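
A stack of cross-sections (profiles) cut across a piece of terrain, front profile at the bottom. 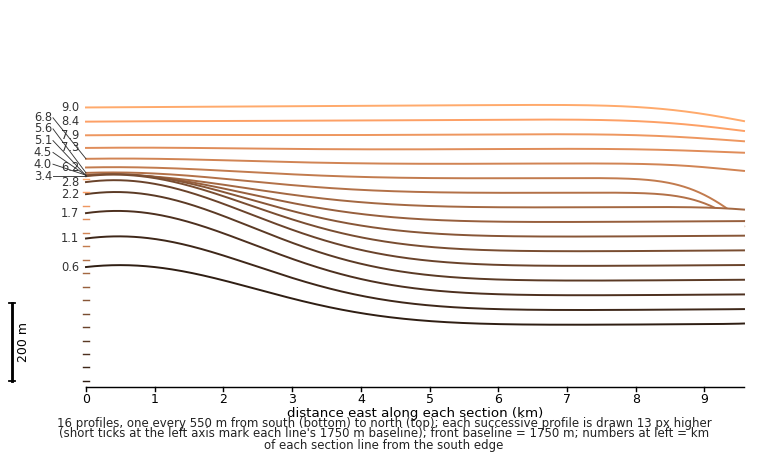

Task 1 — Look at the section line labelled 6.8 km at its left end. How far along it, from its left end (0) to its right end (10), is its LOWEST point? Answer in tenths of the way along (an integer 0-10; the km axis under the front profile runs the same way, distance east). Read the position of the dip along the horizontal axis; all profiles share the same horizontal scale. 10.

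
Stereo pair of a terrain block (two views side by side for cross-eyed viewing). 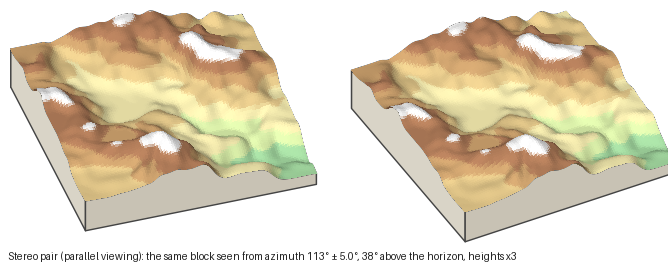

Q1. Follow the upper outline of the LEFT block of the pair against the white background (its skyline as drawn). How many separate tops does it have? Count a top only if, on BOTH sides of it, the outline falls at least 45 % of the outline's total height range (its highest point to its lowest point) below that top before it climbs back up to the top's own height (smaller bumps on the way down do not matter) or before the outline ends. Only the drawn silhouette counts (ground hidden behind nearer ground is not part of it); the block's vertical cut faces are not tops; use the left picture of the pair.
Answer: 0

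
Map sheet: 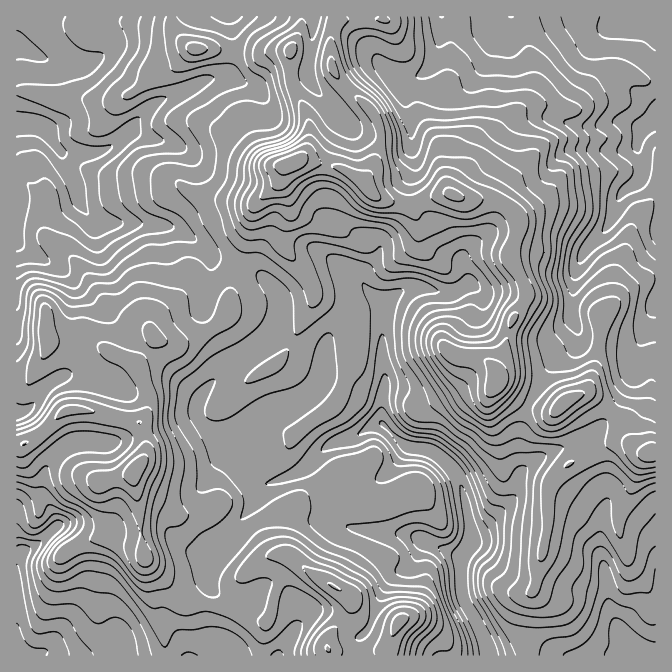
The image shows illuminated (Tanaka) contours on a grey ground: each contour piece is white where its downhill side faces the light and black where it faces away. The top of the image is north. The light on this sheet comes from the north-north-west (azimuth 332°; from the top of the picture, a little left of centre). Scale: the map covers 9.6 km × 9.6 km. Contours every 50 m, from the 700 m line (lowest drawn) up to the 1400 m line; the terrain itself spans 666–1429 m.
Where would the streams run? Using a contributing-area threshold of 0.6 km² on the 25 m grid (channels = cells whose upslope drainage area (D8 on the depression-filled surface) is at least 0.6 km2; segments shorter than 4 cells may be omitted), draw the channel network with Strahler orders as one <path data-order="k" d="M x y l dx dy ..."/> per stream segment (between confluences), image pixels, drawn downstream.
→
<path data-order="1" d="M614 654l3 0 7-6 10 0"/><path data-order="2" d="M634 648l6 0 5 4 4 0 6 3"/><path data-order="1" d="M55 637l-5 7 0 1-8 9-4 0-1 1-20 0 0-1"/><path data-order="1" d="M117 630l0 25"/><path data-order="1" d="M295 627l-3 8-12 13-2 4 0 3-1 0"/><path data-order="1" d="M384 592l6-8 0-2 12-12 3 0 12-12 8-16"/><path data-order="1" d="M215 590l-6-6 0-19 1-3 5-5 0-2 5-5 0-2"/><path data-order="4" d="M462 575l0 22 5 10 3 3 2 5 3 3 7 14 0 3 3 5 2 8 1 2 0 5"/><path data-order="1" d="M655 558l0 97"/><path data-order="1" d="M215 554l5-6"/><path data-order="4" d="M470 550l0 2-3 3-3 7 0 5-2 1 0 7"/><path data-order="2" d="M220 548l2-1 0-3 2-4 8-8 0-2 7-6 0-2 13-15 3-7 2-8 5-7"/><path data-order="2" d="M425 542l3 2 4 0 15 8 3 0 2 2 6 0 0 11 2 2 0 7 2 1"/><path data-order="2" d="M55 528l-3 4-2 0-15 15-3 1-4 0-3 4-1 0-6 5 0 3-1 2 0 92"/><path data-order="1" d="M342 524l10 4 8 0 2 2 12 0 1 2 27 0 2 2 6 0 15 8"/><path data-order="1" d="M605 505l-1 9-2 1 0 47 2 2 0 4 1 2 0 7 2 1 0 22 2 2 0 6 8 16 0 3 2 3 15 17 0 1"/><path data-order="3" d="M262 485l3-2 5 0 7-3 3 0 5-3 3 0 14-7 23-23 10-5 15-4 10-5 4-3 1 0 7-5 10 0 3 2"/><path data-order="2" d="M235 458l4 4 3 8 13 13 3 2 4 0"/><path data-order="1" d="M230 453l5 5"/><path data-order="1" d="M405 453l3-5 4 0"/><path data-order="4" d="M412 448l12 0 1 2 3 0 7 3 3 4 2 0 10 10 7 8 3 7 2 8 2 2 0 5 1 1 0 7 2 2 0 7 1 1 0 7 2 2 0 26"/><path data-order="1" d="M572 443l-10 5-3 0-5 4-4 0-6 5-5 1-5 5-2 0-12 12 0 3-2 2 0 7-1 1 0 4-2 3-35 35-6 0-2 2 0 16"/><path data-order="1" d="M95 442l-18 0-2 1-3 0-7 4-3 3-2 0-12 12-1 3 0 3-2 2 0 5-1 2 0 21 6 9 5 10 0 11"/><path data-order="4" d="M385 427l19 18 3 2 3 0 2 1"/><path data-order="1" d="M92 377l-7 0-1-2-19 0-1 2-4 0-3 3-5 2-10 10-4 3-3 7-8 8-3 2-7 0 0 1"/><path data-order="1" d="M325 358l0 15-1 2 0 3-4 7-13 13-3 2-4 0 0 2-12 0-1 1-3 0-4 4-2-2-4 0-2 2-4 0-3 1-16 17-4 8-8 10-2 4 0 10"/><path data-order="1" d="M635 355l0-3 2-4 5-6 5-10 2-12 3-7 3-3 0-12"/><path data-order="1" d="M579 335l0-3-7-14 0-28 2-2 0-11 5-10 0-4 5-10 3-3 0-2 20-20 0-1 3-4 2-3 0-3 3-5 0-5 2-2 0-3 5-7 0-2 5-5 7-3 8-8 0-17-3-7 0-11"/><path data-order="3" d="M384 308l0 32-2 2 0 20 2 1 0 14 1 1 0 9-1 1 0 9-2 1 0 25 3 4"/><path data-order="1" d="M480 293l-8-8-5 0"/><path data-order="2" d="M467 285l-7 5-3 2-3 0-2 1-10 0-2-1-3 0-2-2-5 0-2-2-21 0-7 4-3 3-2 0-10 10-1 3"/><path data-order="2" d="M362 282l3 3 0 2 19 18 0 3"/><path data-order="1" d="M267 280l11 12 2 3 0 3 2 2 0 18-2 2 0 3-3 7-17 17-2 0-9 8-2 0-5 5-7 3-3 4-2 0-6 6-2 0-20 20-2 5-1 0 0 5-2 2 0 13 38 39"/><path data-order="1" d="M70 278l-12-11-30-15-11-12"/><path data-order="1" d="M209 278l0-6 1-2 0-15-16-17-10-5-4-3-8-2-2-1-6 0-2-2-44 0-1-2-19 0-6-5"/><path data-order="1" d="M338 265l7 5 5 2 4 3 1 0 7 7"/><path data-order="1" d="M464 258l0 10 3 7 0 10"/><path data-order="1" d="M17 245l0-5"/><path data-order="1" d="M380 245l0 5-2 3-16 17 0 12"/><path data-order="2" d="M17 240l0-40"/><path data-order="1" d="M98 227l-6-7 0-2"/><path data-order="2" d="M92 218l-8-8 0-2-4-3-5-22-5-6-5-10 0-4-1-1 0-5-6-7 0-2"/><path data-order="1" d="M187 150l-10-5-8-2-2-1-5 0-2-2-6 0-2-2-8-1-6-4-10 0-3 2"/><path data-order="1" d="M627 150l3 0 4-2 5-6"/><path data-order="3" d="M58 148l-4-5-6-11-4-5-4-2-5 0-1-2-17 0"/><path data-order="1" d="M412 142l0-17-2-2 0-8-2-2 0-5-1-1-2-9-1-1 0-15 1-2"/><path data-order="2" d="M639 142l0-5 1-2 0-3 4-4 0-1"/><path data-order="2" d="M125 135l-8 8-17 9-10 0-2 1-24 0-6-5"/><path data-order="2" d="M644 127l3-2 5-5 2 0 1-3"/><path data-order="1" d="M530 118l27 0 2 2 3 0 7 3 6 0 2 2 27 0 1-2 27 0 7 4 5 0"/><path data-order="1" d="M334 110l-20-22-6-10 0-18 2-2 0-11 2-2 0-13 2-2 0-13"/><path data-order="1" d="M262 95l-10-10-8-2-10-5-25 0-34 17-3 0-5 3-3 0-7 5-2 0-5 5-1 0-15 15-2 5-7 7"/><path data-order="1" d="M398 80l7 0"/><path data-order="2" d="M405 80l15-5 14-13 1-4 0-3 2-2 0-5 1-1 0-9 2-1 0-20 2 0"/><path data-order="1" d="M485 67l3-5 0-39 2-1 0-5 2 0"/><path data-order="1" d="M102 57l-14 6-31 0-2-1-8-2-22-12-8-1"/><path data-order="1" d="M609 25l1 0 9-8 3 0"/><path data-order="1" d="M617 23l5-6"/>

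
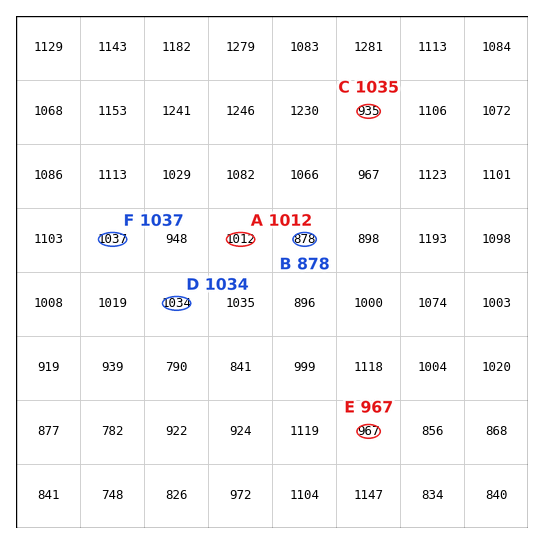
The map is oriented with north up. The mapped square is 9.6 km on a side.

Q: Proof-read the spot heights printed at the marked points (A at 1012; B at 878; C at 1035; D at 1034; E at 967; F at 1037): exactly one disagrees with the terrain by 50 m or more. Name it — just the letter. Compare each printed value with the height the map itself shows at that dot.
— C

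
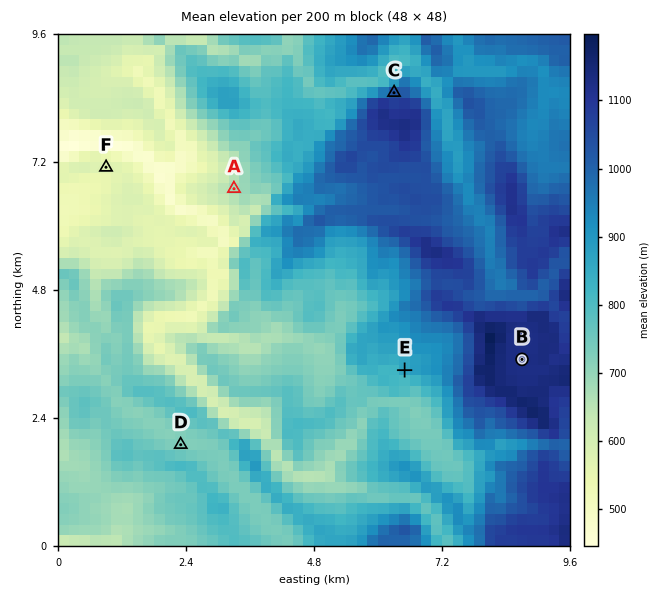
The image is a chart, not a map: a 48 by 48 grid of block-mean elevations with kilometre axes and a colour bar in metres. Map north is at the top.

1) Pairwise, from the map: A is below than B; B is above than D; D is below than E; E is below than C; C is above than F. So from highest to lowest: B C E D A F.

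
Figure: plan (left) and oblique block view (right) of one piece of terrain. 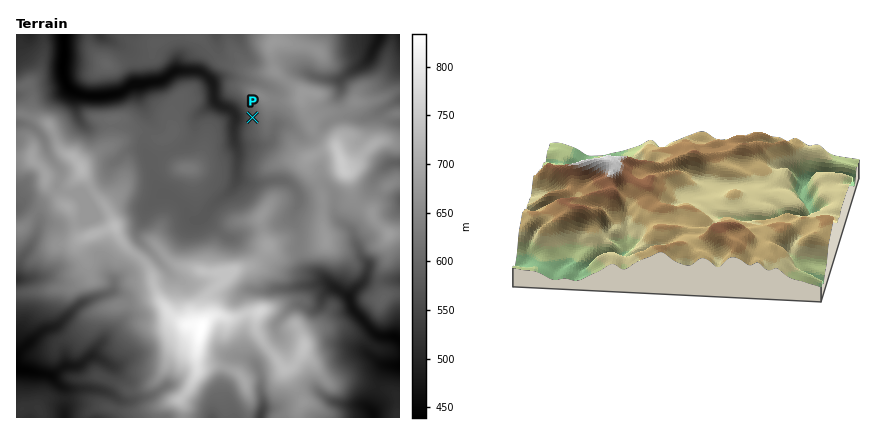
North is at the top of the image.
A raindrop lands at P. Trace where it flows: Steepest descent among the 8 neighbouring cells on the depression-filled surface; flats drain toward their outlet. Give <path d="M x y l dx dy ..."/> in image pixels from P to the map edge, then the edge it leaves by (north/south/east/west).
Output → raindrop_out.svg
<path d="M252 118l-16 0-2-4-4-4-12-6-4-4 0-16-8-10-8-4-22 0-14 10-16 2-2 2-8 0-2 2-6 0-4 4-4 2-12 4-16 0-2 0-12-2-6-4-4-4-4-10 0-40 0-2"/>
exit: north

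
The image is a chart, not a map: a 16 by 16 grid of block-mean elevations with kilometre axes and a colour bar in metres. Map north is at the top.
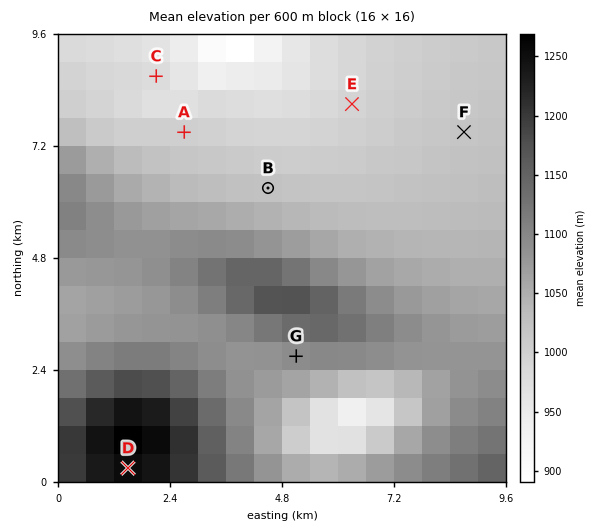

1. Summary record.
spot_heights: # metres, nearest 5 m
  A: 1000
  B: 1020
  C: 980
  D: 1255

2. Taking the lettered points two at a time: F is below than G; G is above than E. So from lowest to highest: E F G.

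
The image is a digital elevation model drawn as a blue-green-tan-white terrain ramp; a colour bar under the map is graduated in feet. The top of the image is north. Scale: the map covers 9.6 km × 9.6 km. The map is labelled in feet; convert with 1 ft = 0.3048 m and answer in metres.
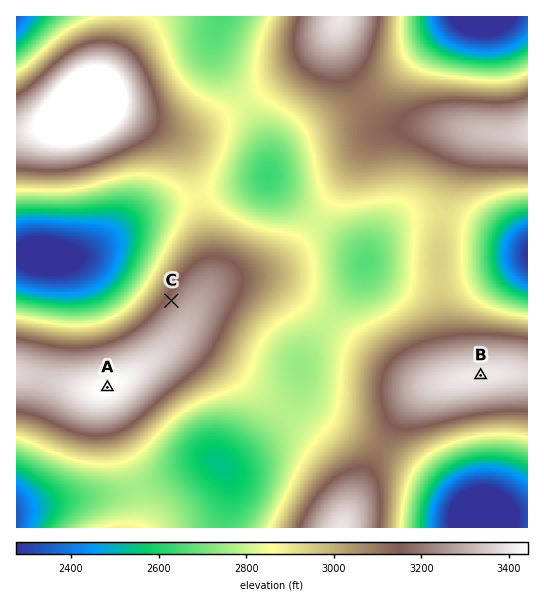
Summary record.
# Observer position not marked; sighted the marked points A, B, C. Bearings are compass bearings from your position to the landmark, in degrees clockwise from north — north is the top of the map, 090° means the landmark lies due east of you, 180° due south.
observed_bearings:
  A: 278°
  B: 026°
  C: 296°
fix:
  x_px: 451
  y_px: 436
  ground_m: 899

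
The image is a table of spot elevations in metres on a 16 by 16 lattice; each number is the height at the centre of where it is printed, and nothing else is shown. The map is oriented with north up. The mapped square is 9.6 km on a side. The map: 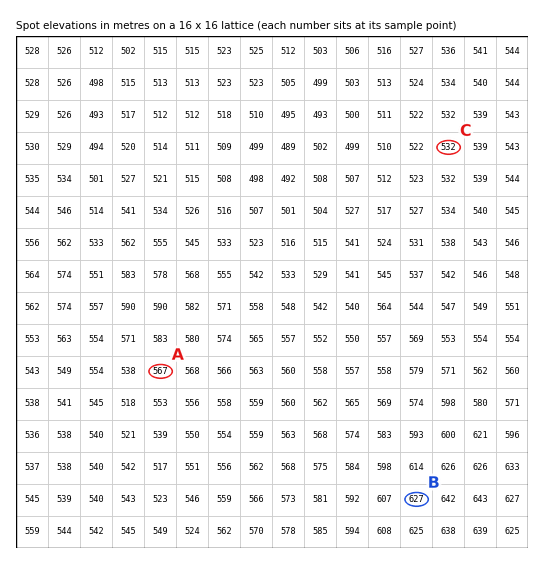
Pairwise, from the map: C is lower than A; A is lower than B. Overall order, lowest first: C A B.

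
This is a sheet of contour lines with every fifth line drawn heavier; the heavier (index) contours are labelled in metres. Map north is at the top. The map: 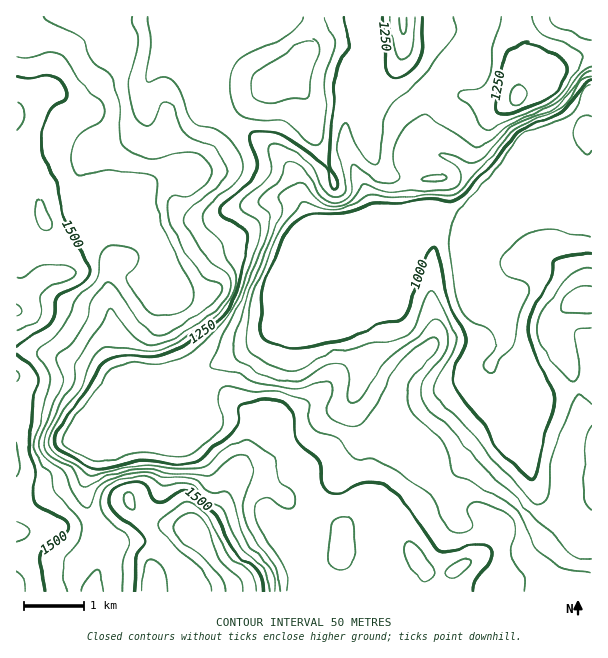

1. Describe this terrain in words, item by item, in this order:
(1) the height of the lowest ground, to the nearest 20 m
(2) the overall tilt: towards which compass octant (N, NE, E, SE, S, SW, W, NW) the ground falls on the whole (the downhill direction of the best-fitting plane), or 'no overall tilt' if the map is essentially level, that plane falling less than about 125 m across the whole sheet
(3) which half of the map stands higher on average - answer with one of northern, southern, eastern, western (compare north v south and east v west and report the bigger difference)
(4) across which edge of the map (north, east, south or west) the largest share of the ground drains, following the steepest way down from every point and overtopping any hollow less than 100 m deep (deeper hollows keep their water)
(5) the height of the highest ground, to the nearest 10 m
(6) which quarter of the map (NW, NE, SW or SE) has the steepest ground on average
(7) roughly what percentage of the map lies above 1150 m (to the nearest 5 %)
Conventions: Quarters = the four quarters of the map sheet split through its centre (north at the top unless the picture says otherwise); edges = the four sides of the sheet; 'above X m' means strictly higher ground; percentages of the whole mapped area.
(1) The lowest point is down at roughly 900 m.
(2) On the whole the ground falls towards the east.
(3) The western half stands higher on average than the eastern half.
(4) Most of the ground drains across the eastern edge.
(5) The highest point reaches roughly 1650 m.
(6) The steepest ground, on average, is in the south-west quarter.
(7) About 70 % of the map lies above 1150 m.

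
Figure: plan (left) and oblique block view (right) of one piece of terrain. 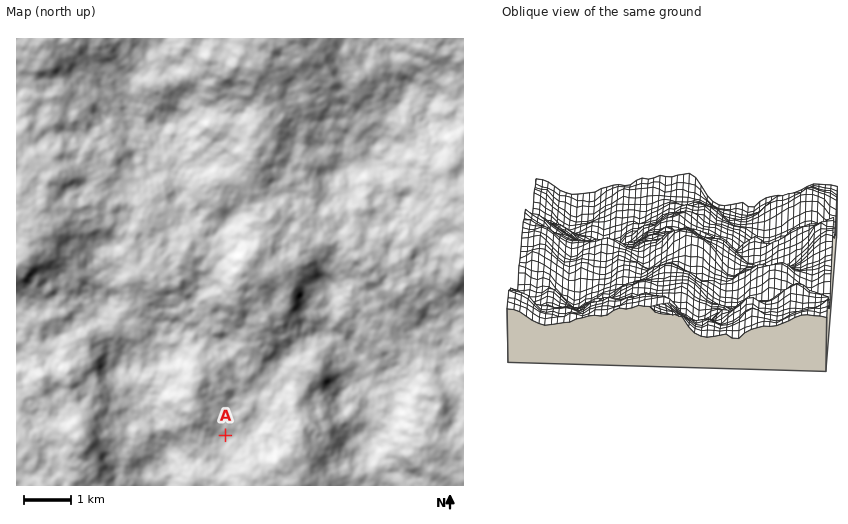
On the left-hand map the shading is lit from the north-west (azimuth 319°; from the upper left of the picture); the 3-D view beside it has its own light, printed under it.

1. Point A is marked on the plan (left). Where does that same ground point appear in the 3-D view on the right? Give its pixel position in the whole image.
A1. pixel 797 269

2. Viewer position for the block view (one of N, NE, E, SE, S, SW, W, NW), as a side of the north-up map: W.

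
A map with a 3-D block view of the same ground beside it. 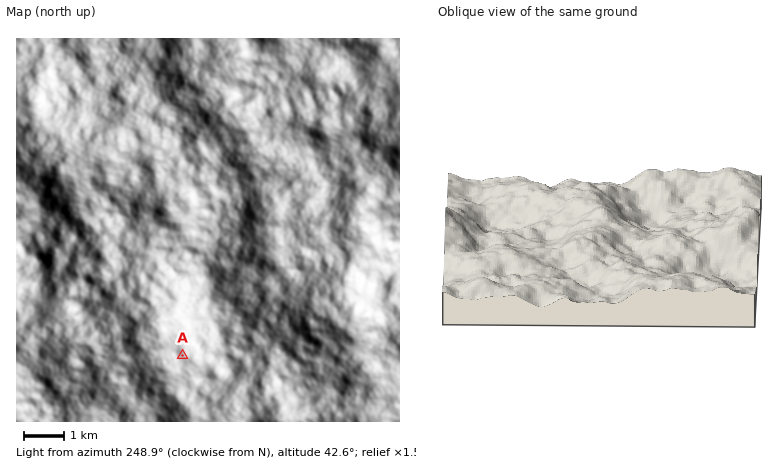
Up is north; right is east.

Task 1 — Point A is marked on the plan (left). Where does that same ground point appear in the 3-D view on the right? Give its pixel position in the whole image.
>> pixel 625 207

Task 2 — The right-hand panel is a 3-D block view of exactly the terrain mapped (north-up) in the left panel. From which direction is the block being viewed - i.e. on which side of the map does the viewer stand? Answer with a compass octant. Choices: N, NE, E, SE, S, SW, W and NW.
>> N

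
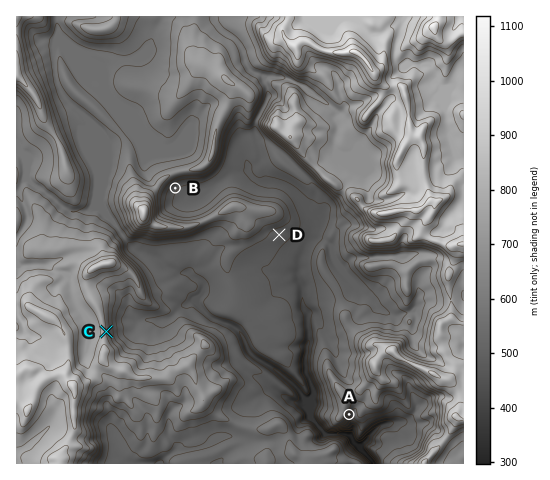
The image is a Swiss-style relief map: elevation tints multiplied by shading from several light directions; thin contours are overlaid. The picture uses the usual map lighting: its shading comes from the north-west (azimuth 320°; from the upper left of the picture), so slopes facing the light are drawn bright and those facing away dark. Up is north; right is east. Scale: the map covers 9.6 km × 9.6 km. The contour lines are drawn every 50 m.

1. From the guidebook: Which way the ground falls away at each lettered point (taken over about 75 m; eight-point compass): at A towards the SE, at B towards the SE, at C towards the E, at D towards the SE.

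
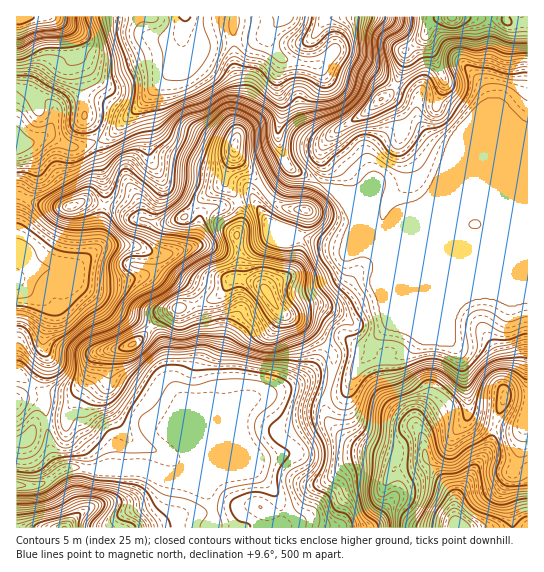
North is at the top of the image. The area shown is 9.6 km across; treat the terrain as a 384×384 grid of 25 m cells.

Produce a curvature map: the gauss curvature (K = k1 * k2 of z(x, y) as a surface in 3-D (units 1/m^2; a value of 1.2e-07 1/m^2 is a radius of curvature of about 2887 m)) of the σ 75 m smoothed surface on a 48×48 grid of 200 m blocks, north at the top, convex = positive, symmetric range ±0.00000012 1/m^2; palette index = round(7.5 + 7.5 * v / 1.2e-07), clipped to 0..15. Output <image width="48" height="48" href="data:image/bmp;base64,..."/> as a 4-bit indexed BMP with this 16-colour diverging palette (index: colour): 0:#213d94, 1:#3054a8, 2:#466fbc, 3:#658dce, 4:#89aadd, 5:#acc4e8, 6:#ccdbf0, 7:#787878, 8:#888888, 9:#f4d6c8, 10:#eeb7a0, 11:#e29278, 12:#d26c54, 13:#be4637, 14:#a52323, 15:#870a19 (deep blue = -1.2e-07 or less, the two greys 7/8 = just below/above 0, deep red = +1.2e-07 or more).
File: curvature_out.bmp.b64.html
<image width="48" height="48" href="data:image/bmp;base64,Qk32BAAAAAAAAHYAAAAoAAAAMAAAADAAAAABAAQAAAAAAIAEAAATCwAAEwsAABAAAAAAAAAAlD0hAKhUMAC8b0YAzo1lAN2qiQDoxKwA8NvMAHh4eACIiIgAyNb0AKC37gB4kuIAVGzSADdGvgAjI6UAGQqHAEaI12yHiXd3eIh4d4iIh4lrxoZ4mYd3WHd3dYpnd4d4h3eHiHd4h4dnQ3h5mHd2aYd2ec90d3d4h3iIiHd3h3d8homHh3eaeEvYinhmZ3eHeIeIh3eIh3drmIiHiHeId2Z2RGl3d3iHeHd4h3d3eHd4h3h1d3iJl4mHhliId4d3eHd4iHd4d3eHiHdjd3aJh4iGh3eIeHiHd4eIiHeJl4d3h3iFqIeHd4h2h3d3iHeHeIh3h3eJh3d3d4iIuHeHd4h3iHeId4iHeIh3eId3d3d4d4eImIdXiHh3l4iHeIiIiIh3eId3h3iIeIiHeJhWiId3h3d2eIeIiHd3eHd4h4h3iImHd4h3eIeId3eHeHiIiIeIeId4h4h4mJl3h0d5h4d3d3iZd3d4d4eIiIiId4h3h3ZohSaJpXdlZneIeIh3d4eIiIiId3h2eHi7h2jds6d4dFd1V5iId3iIeIh3d3h2eHjbepfNhZibpod2RZqHiHeIdmd3eIiHeIZEaZZWZ1iXSfuI7YuWind3iWZnd4eHiHd2eIdWd3dkJsl331R4eXdon6dlVnd3eHiHiIdnh5h3iGeIcwCMdnZneGi2WIiHh3eId4h4h4eImGeYdDaad3dnd534aGeHiHd3d4iIh3d4h3iHeMjbZ4d5iJmWaGd3iIiId3h4h3d3d4mXZYe4V4iJiHd3eGd3d4iId3d3h4eIiIiHVZxiZ3d1iXdmeId4d4iId3d3h4d3iId2Zol4mImFiYrXaId4iIiIiHd3iHd3iIdryHZWm6d3eXrod4h3eIiIiIiIiId3d4h5l3iYd2MkN4gkmIh3eIiIiIiIiIh3d3nGB3aIrtUzfKkzmIh3eIiIh3d4iIh3Z3m3V3h4d2j6i4hReId3d4iIh3d4iIh2Z3dY2lR9c1asend4hWd3d4iIh4h4iIda+3UmmWN8d2hUV4i/81d3eId3h3d4iGMZ/KVXd3iVR4hWd0Svs2d3d3d3d3d4iIZ3d7dnd4nZd3h4dTZ1Nnd3h4h3eIiIiJiXd3Zol4ioZ4h4ZWuCR3d4h3h3eIiIiHd3d3dpmJh3iHVmV6+md3eIh3d3eIiIiIh4eId6p3dnl3emV2V5l4eHd3d3iIiIiIh3eYZ3d1dnh3q2WGSZh3iIiYd3iIiIiIh3Z3Zod3dod3rdi9eYiHioeIiHiIiId4d4eZd4d4dpdWr/tTSXeoWGd3d2d3iId4iHiZiId3ZclF//QQVmZjF4d3d7h4eId3iIl3d3Z4hmeHulVnhFe6M5l2eJd3iIeHd4hnd5h4iHinIDWJiGnv1MyYiEZ2eIh3h4d3h4h4iIiJM2eIeYnNxnQmqo6GeId3h4iIh3h3iIiJZnZ4dniHWGIFiVl3iHeGZ3iIiHh3eIiId3d4h3h3eDJadxbZeHeTeYd3eHd3d3iIdoh3d3eL7Gr9Z1r4aWaXnYVVeIiIeHeIdoiHeJibpn/1SmWHiIh9Vpckd4iHd3d3iIiHd3d4UjhyWDWGhIp6aP9oh3d4h3d3iId3iXhmV0i3WF21dJhw=="/>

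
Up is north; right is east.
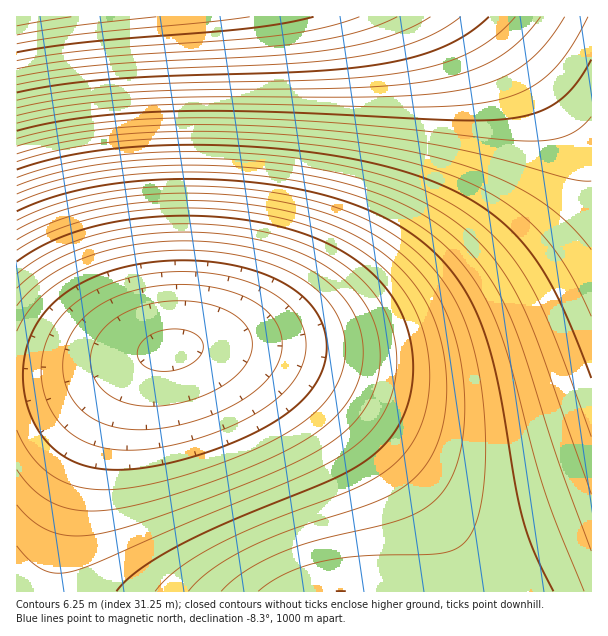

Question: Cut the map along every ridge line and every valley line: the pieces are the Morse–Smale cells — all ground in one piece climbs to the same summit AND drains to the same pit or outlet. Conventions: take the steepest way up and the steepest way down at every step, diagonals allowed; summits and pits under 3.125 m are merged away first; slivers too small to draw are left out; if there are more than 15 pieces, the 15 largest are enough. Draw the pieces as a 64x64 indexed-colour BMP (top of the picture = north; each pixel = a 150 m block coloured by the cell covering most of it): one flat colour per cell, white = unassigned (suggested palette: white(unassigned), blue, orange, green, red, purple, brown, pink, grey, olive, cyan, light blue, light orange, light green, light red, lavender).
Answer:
<image width="64" height="64" href="data:image/bmp;base64,Qk12CAAAAAAAAHYAAAAoAAAAQAAAAEAAAAABAAQAAAAAAAAIAAATCwAAEwsAABAAAAAAAAAA////ALR3HwAOf/8ALKAsACgn1gC9Z5QAS1aMAMJ34wB/f38AIr28AM++FwDox64AeLv/AIrfmACWmP8A1bDFABERIiIiIiIiIiIiIiIiIiIiIiIiIiIiIiIhEREREREREREiIiIiIiIiIiIiIiIiIiIiIiIiIiIiIiERERERERERESIiIiIiIiIiIiIiIiIiIiIiIiIiIiIiERERERERERERIiIiIiIiIiIiIiIiIiIiIiIiIiIiIiIRERERERERERESIiIiIiIiIiIiIiIiIiIiIiIiIiIiIRERERERERERERIiIiIiIiIiIiIiIiIiIiIiIiIiIiIhEREREREREREREiIiIiIiIiIiIiIiIiIiIiIiIiIiIhERERERERERERESIiIiIiIiIiIiIiIiIiIiIiIiIiIhERERERERERERERIiIiIiIiIiIiIiIiIiIiIiIiIiIiERERERERERERERESIiIiIiIiIiIiIiIiIiIiIiIiIiERERERERERERERERIiIiIiIiIiIiIiIiIiIiIiIiIiEREREREREREREREREiIiIiIiIiIiIiIiIiIiIiIiIiERERERERERERERERERIiIiIiIiIiIiIiIiIiIiIiIiIREREREREREREREREREiIiIiIiIiIiIiIiIiIiIiIiIRERERERERERERERERESIiIiIiIiIiIiIiIiIiIiIiIREREREREREREREREREREiIiIiIiIiIiIiIiIiIiIiIRERERERERERERERERERESIiIiIiIiIiIiIiIiIiIiIRERERERERERERERERERERIiIiIiIiIiIiIiIiIiIiIRERERERERERERERERERERESIiIiIiIiIiIiIiIiIiIRERERERERERERERERERERERIiIiIiIiIiIiIiIiIiIRERERERERERERERERERERERESIiIiIiIiIiIiIiIiIRERERERERERERERERERERERERIiIiIiIiIiIiIiIiERERERERERERERERERERERERERESIiIiIiIiIiIiIiEREREREREREREREREREREREREREREiIiIiIiIiIiIiERERERERERERERERERERERERERERERIiIiIiIiIiIhERERERERERERERERERERERERERERERESIiIiIiIiIRERERERERERERERERERERERERERERERERESIiIiIiERERERERERERERERERERERERERERERERERERERERERERERERERERERERERERERERERERERERERERERERERERERERERERERERERERERERERERERERERERERERERERERERERERERERERERERERERERERERERERERERERERERERERERERERERERERERERERERERERERERERERERERERERERERERERERERERERERERERERERERERERERERERERERERERERERERERERERERERERERERERERERERERERERERERERERERERERERERERERERERERERERERERERERERERERERERERERERERERERERERERERERERERERERERERERERERERERERERERERERERERERERERERERERERERERERERERERERERERERERERERERERERERERERERERERERERERERERERERERERERERERERERERERERERERERERERERERERERERERERERERERERERERERERERERERERERERERERERERERERERERERERERERERERERERERERERERERERERERERERERERERERERERERERERERERERERERERERERERERERERERERERERERERERERERERERERERERERERERERERERERERERERERERERERERERERERERERERERERERERERERERERERERERERERERERERERERERERERERERERERERERERERERERERERERERERERERERERERERERERERERERERERERERERERERERERERERERERERERERERERERERERERERERERERERERERERERERERERERERERERERERERERERERERERERERERERERERERERERERERERERERERERERERERERERERERERERERERERERERERERERERERERERERERERERERERERERERERERERERERERERERERERERERERERERERERERERERERERERERERERERERERERERERERERERERERERERERERERERERERERERERERERERERERERERERERERERERERERERERERERERERERERERERERERERERERERERERERERERERERERERERERERERERERERERERERERERERERERERERERERERERERERERERERERERERERERERERERERERERERERERERERERERERERERERERERERERERERERERERERERERERERERERERERERERERERERERERERERERERERERERERERERERERERERERERERERERERERERERERERERERERERERERERERERERERERERERERERERERERERERERERERERERERERERERERERERERERERERERERERERERERERERERERERERERERERERERERERERERERERERERERERERERERERERERERERERERERERERERERERERERERERERERERERERERERERERERERERERERERERERERERERERERERERERERERERERERERERERERERERERERERER"/>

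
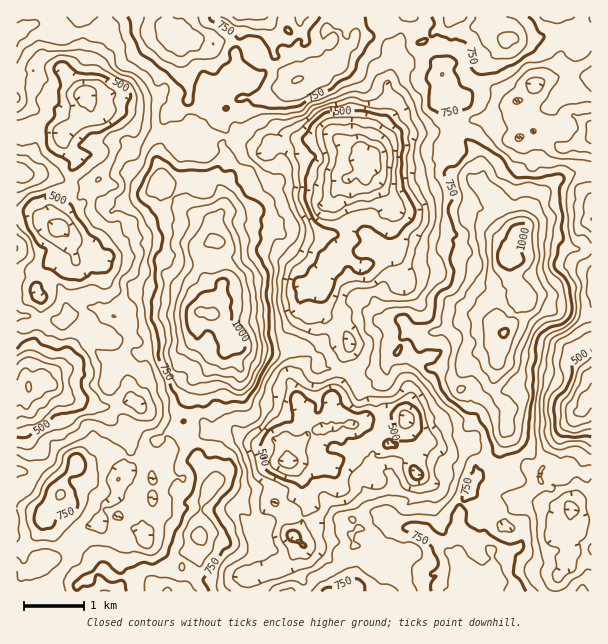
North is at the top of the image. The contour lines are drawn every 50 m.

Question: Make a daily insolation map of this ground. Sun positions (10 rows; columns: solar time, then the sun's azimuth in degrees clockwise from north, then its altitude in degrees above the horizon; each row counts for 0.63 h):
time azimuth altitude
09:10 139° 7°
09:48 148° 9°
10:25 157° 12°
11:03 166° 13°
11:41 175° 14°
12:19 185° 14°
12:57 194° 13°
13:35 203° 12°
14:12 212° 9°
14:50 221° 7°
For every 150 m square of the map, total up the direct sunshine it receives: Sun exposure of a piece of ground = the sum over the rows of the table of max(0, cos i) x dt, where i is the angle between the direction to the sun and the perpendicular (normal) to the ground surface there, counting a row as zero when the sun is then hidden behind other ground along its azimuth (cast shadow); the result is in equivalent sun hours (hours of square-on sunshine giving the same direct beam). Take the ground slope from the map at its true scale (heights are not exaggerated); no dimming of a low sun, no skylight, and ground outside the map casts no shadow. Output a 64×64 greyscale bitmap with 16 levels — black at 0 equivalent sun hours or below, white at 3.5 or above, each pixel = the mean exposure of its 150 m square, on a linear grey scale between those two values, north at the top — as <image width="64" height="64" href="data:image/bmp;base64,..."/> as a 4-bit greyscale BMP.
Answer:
<image width="64" height="64" href="data:image/bmp;base64,Qk12CAAAAAAAAHYAAAAoAAAAQAAAAEAAAAABAAQAAAAAAAAIAAATCwAAEwsAABAAAAAAAAAAAAAAABEREQAiIiIAMzMzAERERABVVVUAZmZmAHd3dwCIiIgAmZmZAKqqqgC7u7sAzMzMAN3d3QDu7u4A////ABIld3mryVVSIRIjMRABEBARABNCABR2Q3moZ2QhIAEiIBEzI1mXZzEAJHZkM0EAADEAABERJWYzVWRUMSMyAQJlMiIQJSIiESNmiImoVBAAABAAESR2M0VWQ0RVVWYxEnhkQiRBIxAAFVqpq7uZdAAAFEM0WEMkV0ESRFaHQ0Q0eJmGYyEQEAAlVnmMp1Z0EAE0WJhlZlZ1MzVUNoVEVFc5zbdCEAIgATNHl4ZUVkEBNWRlNYi72lERIhABRDE1UmaqmWIRMhM0Q0M0UzNWVEZ1VmV3ipqWMkRBEAFEVVIUWJh4iFREZmZCIiISNXVnmGVWZTaGMhESRRE0REVUM0R1NJvJd1VVYzQxESJHQARlMjIiNkMQAARFZnlRA1ZCNzImmXiFNWhDZVRodnZEEyITMAAREAAAASNmZUITVlZlIBRmRXljVUVVI1mqdmaGMUUQAAAAEAAAFIdDVmeLupcyIhE1hjIjRTQzR6qFRVMyMxACIAAQAAEzVkabpmasqWUhA3hlUyRFY0UxNnUgAAARATMRIyAANDNGdmZVaZiXQhADiFV4dFZGmFITVDAAABESMSRDMAJVUzRnVEZTNVQAESQzRpp2iWRGMBEjQgABRlUzMwAlRDIjIldmiYUzMQATIQEUVTRndTIiEBI0QzVVZ1ZDEANDElURSdynMAAQABMQADEANFdmUgASJWY2VDIiMiMyEBRHdkV6zJYwAAAAAAAAIRNDEFd1RCNIqod4UhAAEnYQFJdYl4iYdUEAAAAAAAEQAkIAJZhWd5vLu6iHZTIjNCA3hWWKhlVmYwAAAAAAAAASAAFFNqqqmIm5ZGqGnKhEVndoiqh1V3ZDAAAAAAAAAjEAJmaZmJvLZXdURWet/cu7qZ3tu5hVdlYwACEAABJJpjV4h4rLqdyXV2apd4rN7+upq92ZhDNXeKhCQxADV6mIiZZ6vLu+/shlnM3tuGq7m7uphoipVDWKuoZCNFVDNVaId4mGrv6rqpd5ve63ZmmrzJdWaIqnZmd4hmZ3ZUVkR5l4q6iL3LisurqHiWVGh77adFh5q8tVdjWamK3JdndmeImXiqq7h5rN2mVCATRpyYMzVZd4dnh1Vavd28qrgyNlZmespnm7h2eqhDIANFWIh2REZ3WHdXdnnKusvaYxEyJWRHqWZlRURDMiMiJVVFd4mGNFdniXeIh4vrqsqFZ4V3dneIdjIjRCAAAWV5lmV3iXdmZWeZq9/JeqqamGablliXd4m4USNVQAAAN5aJd1EBWHVlMVi9//23YzJXeHdWZmdmaIhmZVUxABNGZ0IzIAJUZkIhOM3tuWEAAjJVMCVmQ0QiIkZVVDIBETZzEQAAFEQyMiSJqFVmUwATE0IRN4VFQhETRFRFQyEhJEMwAAA0MRMjRmhodUU1M0UQAgFFRTRDISNFRGZlMyEiAAEAABEAIyRWQiIjRleGMQAAAUIiZSITIzNEZmdlNCAAAAACIRMiNWhhMhEiVVUwAAESITRTESIAARIleIdkIQAAETZURUQmqqhTECRrpzEhMyNDNmI0UxECESNpqGNCEhIRRVZ3ZFWKqZdUR5l1ZDNDdmZkI1eHiHVCNoiHZkNXhSM0RnREdlREVmZ5kzERAUZ5lmVEZkWJdFZmiYh3ZSNTRENFVEdlQkZVZ1IwEQAli5hnZmUyIjIjNFZ3hkRkVSESQjRERWUjVVZ1MBEiIkmqmWVod1MyMiJGVEVUERMxEREBI1anQhElZWZSA0VpqpirmZd2VmQTZ1RmQhIAASIxERNEWFQyAAATRlZXZ3iYVXSJqZZlEAI0REQyIgAAAAIzVmZUVkQwABMjRVvKmqh1I0abh0EAABEQE0M0QQAAACaKl0NEd0EAFGVWjO/pZWYhBEaYUxAAATMhNWVTEAAAN5l3d3hzEAESRnab3LpkRXZ0I0Q0RCEjNDRVRmUgAAAld3iGdjEAAAAmmpZVUxABFWMhEgARERMiESVmVVQgAUVlZlMyIhAAAAE2cQAQIiASMyMQAAABEQABI0aXZCATM2d2IBARIQAAAAAQEQADQzMhIhABAAEzIhESRENUVFVURmUyIQEAAAAAAAACIARXd1QyASRTNUNGVUMyIiNXmGRURWdTAAAAAAAAASNCIRITIhITQiRUV4iGVmZDaZmJhlMzVUERIgACNVU2Q1ZTAAABM2hmVop2aKiLqXiZiqqaiHdUQiNEVVV3ZVyXeHMQAAAlWLmZd5q7re/+3MvLu5mIqqdlVVM0ZmQ2q5ZFUxEhJEVUWcl2d3vv//3//s3tuHipm7umMzQ2d5qpVGYxE0QzVkNWdDInh4nO7////8l3h1d3dmd3UzJZu6JoZWVVRniIhVZWVEEiR3eM7//7l4qpZEIjVXmlETZmNFaFSbur3LmZmHZ3ZVQzNoeszct3eJd3hTJouoZUISIlZzJa3N7/2oqYeKlVV1RCFEasqHq3U0RUWKu7zLmVRnhUd4q8uqqarLuamZeZYgERNmZ2iZVFUyVVaazM/qiqqZi//Jq4V5q7uszKZndzMRAARYmHZodCASZnnM25mZqpvN79u6hleqiYqHiYVjMyIUMkeJZmeYVXhnibqod4ZXiqiJual3iHZkREMTMQEkU1V2Rmd5hjR5iJiGNVVmZkRIlVWbdGZlVmQiAAAAABQwI1QyNIl1JFq5dTESJCIjQyE2WLqph3RDMyIhAAAAIhIREVRERTEkdmlVQhERAAFE"/>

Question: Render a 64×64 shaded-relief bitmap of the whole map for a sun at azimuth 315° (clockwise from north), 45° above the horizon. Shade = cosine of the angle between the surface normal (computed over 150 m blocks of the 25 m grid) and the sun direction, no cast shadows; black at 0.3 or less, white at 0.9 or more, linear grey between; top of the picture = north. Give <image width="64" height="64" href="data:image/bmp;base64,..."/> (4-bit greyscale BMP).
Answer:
<image width="64" height="64" href="data:image/bmp;base64,Qk12CAAAAAAAAHYAAAAoAAAAQAAAAEAAAAABAAQAAAAAAAAIAAATCwAAEwsAABAAAAAAAAAAAAAAABEREQAiIiIAMzMzAERERABVVVUAZmZmAHd3dwCIiIgAmZmZAKqqqgC7u7sAzMzMAN3d3QDu7u4A////AMzMvdl3eczd3LmHaKzO/9zf/uyqvLu83bmJmZmYm+/svN3N3JiavNzMunZVi7zv7u7u7bq7vMvNypmpiIiJ3+yazd7t26vd3MypZDNXmbzu/+3curu83MzbqqqHd3ed7oibzd3cy83u3LlkMjV3eb3v7MupqqzdzMuruoZmd4vcl3ibvdy7zN79ynRDRYiInN7tuoiqmrzMy7u6qGV5ms3JdmiszMyqzu7clmZWmYebzd3LmZmHir3LvMvMhWqrzduGZoq8y6ms7u2nZ2eZZXq83MqaqZmZvMu7q82VWbvd3KhmZ5u7qaze/8mId5p2aLzdy7q7vMu8yquprKZYq83dynZFebupq93uyIiHmqmJze7szMu93d3amqibt2ebzO/rl2Rou7mszN22V4d4q7q97v/u3Kzd3+uJqYq5dnm93/64dmecyovM3sYzZ2eJm8zN7u7tu83f/ZmpiJh2Vput/9qId4zbq9zO6lNGeaqbzczd3e2r3t7+uJmGeJhViprv+4d2atyrzL3tlTSKu83dzN27zJjP3O/Jiah4qoeKmt/+l3dnvKrMq83JU1ib3tzN3szLdq3c3+uZqIerqau8zv/ZiHebqb3bvMpkRWm9y6rNy92nnN3e7bmId4vLrM3d/+urqay5m93LunVWZpvLurzLvNus7dzeyVVWi9273u3v/bu7vduavMu5dUV3is3czduazczdy7zKY0RZ39vu/u7+y7u97rqZqql0IkeIm83d7Zit7LzLm8uFMzWt7+7/7v/bzLzv7JeIiHUgJXh4q7vdt4ztvMyqvaYyIlvv3v/u/+3dvO7tuHh2d1Mlepd5l3qnacy6qZq8tjESNs7N//7u7Lu73dyod3ZVVVR6qYqmRWQ2q7iHiau4IAIji7vv/dzKiJq8zKdmd0IkZViXebllQyWbqYeJmqlQARFHur39zMqGeazKp2VWUAFXZ3Q2q6hkNomruYqXmXICECWZm83d7KiJrLqpdVZhACaJhjSLu6ZGiLzKqpVGYyRBFHh4rN3duZmrupqnVnQAA2mpd6vMqFaKvdqapjNDNGQiRnZ5vMy7qay7mJmGZBABSKqZzd3JaJvO7Ku4QzMjV0I1d1eazMzLze2om6hkISVnmpm+7tyIma3tu7pDIyNXZEWIdoq7zdzd7smKu4UySKqqiKzd3LmYit3NulIRITaHZXh2ebqrzMzeyom7l0JIu8y4m7vLuruqvMzbcxAQAVd3iph5qYmszM3bh4mHUzarzcqay7u7zdy7zNymMAAAFZm8yomrqqzd3eyph2VDNHrN3Lvd3dvO7dzN27liIxAVq87surzMvN7v/suYZTMjarzdy93e7c3u7d3MunQ2UiR5zu3LvN283u//7Ll1MiJpvO7czc3u/u7u7cy7llZTJVes3d3M7t3e7v7tuXVCEVm73/7tus7////t3Ly4d2QzZpzc3t3v7u3u/u7adlMRN5rO7u/rrN7v7u7LqqiIhlRmirvd3e/+7t7+3dyYZTI1aK3c3u27zM3d3tqGZVaHZUV5qsy73u7u3e3Ly4iHVDRXm8qr3d3cvMzd7JdSI2dVRGibvLq8ze7c3KiIZXdlREZ6zKms3u3L3N3eyGQjVnZViqvMuqq83u3eyYZVZnZUVmisyqvd7tzdzd7aZDRXmXd6vMuZq7zN3u7sp2Z3iGRYmZzLrO7/7czN79tkNFasd4irqpiKu7zM3uyneHiJhVm7vMu87//9y83v/ZVERHlmeImrqYiau7zN3adod4mGWM7d26ve7u7Mzd7/yGZDRkVneKzLuZmqvM3uyXiYiHVHvv7tu83N3t3Mu97ah1RUIkaJq83ty5mbzN/riaqXVEWM7u7cu7vN7cu6rMuGVVQyJHm7vN7uyom6veuZmqhTRGnN7v7Lu7zMu7qs3KdEZWREac3KvO/8qaqsy6mJqFREV6vO/9zMzMzLqrzt23RWmXeJzu3M3/66zMzLqpq6ZUQ2ir3v7dzN7tuZq87uuYiqqpq97u7e/rrN3tu6q8uGZDV4rO7u3M3v/KmavM3szMuavLvN7t7+uqvN25iKy4iGRXeazu/cy87tupvcu93d3Jet3LvN3u66qavKl2iqiIdndnes7v7KrMypq8y5m7zMlozu3u3O7bq6qqqXVohmZmd2Z4rN7ty7uqh5vLmHeKqVWc3v/+3sqZqqmIdlZkISRVZniazMu7q6mIiKqYhlV4dXq87//u2oeJqXh1VDIAATRFVpq7qYmImZmqqZiHRGd3aLzN7u7tqHmrmIdkMgAAE0RFisy5h3Z3iavLl3djV4dnrMvN3d3LibzKqphkIAABREaKvNuph3Zmm924d3Zmd1WKuqvMvMuYq7zMy6hiAAE1VpmrzLqph2ZpzuupmHd3ZDaIZ5qpqoeKq7zdy5hTEkVWmru7qZqXZUac3bqYh2eXVWdViamYiHeaqs3dy5dTRVaLzdyYmpdkM1irqHaHVnh2iZeJmIZmd3mpre3dyoZGZ3rM3cmqqGQiNXmXZFdTR4iKy6mYhlZlaamb3d3duFVoiru8yru6hTJWaJdURmU1d4rMupqod4Zpy5rMzczLdVeKuqqqq7qoVGeJqodWiXZ4mrzLu7qpqYrcu8vMyrunZ3nMqYiau8t2eJqruoebqGiqvNzLu6q6rM3d287rq7mIibzLl5q8zKiKu7q7uJu5Zpu83cu7maus3e7bzv3LqqmJvdy4ervMuYrN26"/>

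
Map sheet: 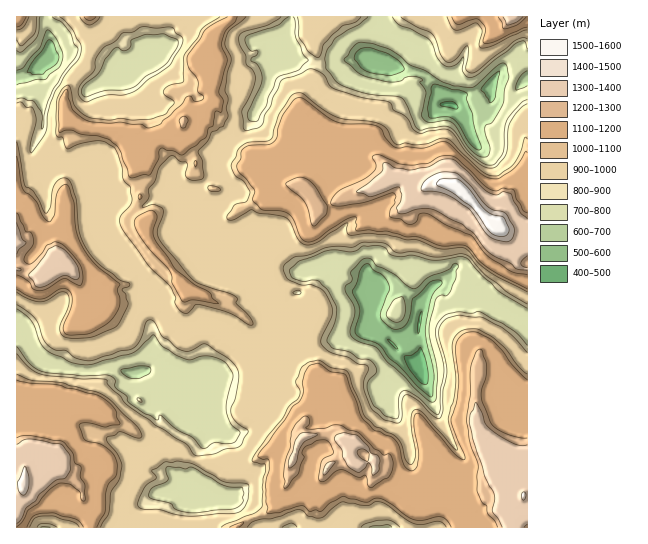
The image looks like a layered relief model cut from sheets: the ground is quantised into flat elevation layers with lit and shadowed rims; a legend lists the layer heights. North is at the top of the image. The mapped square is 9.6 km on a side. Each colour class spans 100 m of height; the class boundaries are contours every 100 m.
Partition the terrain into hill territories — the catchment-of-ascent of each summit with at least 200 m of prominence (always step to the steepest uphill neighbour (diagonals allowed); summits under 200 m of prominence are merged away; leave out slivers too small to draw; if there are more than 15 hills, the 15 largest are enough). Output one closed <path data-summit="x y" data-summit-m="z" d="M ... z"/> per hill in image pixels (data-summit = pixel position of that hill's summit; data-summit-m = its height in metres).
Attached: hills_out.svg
<path data-summit="497 225" data-summit-m="1519" d="M385 16l-94 0-9 29-17-10-7 2-3 4 15 0 10 5-9 24-3 16-11 24-10 17-17 9-13 17 0 17 19 19-6 7-13 5-8 11-10-11-14 4-6 9-2 7 2 20 24 32 18 4 18 10 24 6 35-1 6 15-4 19 10 14 20 0 9-9 24-2 11 0 13 10 17 16-11 10-12 20-2 7 8 0 6-3 26-22 0-44 5-22 10-17 16-5 23 2 22 24 12 0 18 10 3-1 0-236-2-1-4 6-12-4-15 0-10 10-24 7-8 8-7 0-3-10-8-7-3-5-7-7-12-5 11-20-3-5-7-2-19 21-16-5-6-5 12-31z"/><path data-summit="523 495" data-summit-m="1440" d="M455 279l-21 5-6 7-9 32 0 44-32 25-8 0 0-2 14-25 11-10-17-16-13-10-35 2-9 9-21 0-14 18-17 33-13-3-4-3 0-26-5-8-7-4-15-2-18 24-1 9-7 12-3 11-1 14 4 14-5 16-6 6-5 14 0 17 3 3-2 8 4 4-4 10 0 20 334 1 1-213-21-10-12 0-20-22z"/><path data-summit="183 121" data-summit-m="1246" d="M290 16l-97 0-6 9-14 6-6 6-2 10-7 9-33 16-7 0-13-11-19-1-15-7-13 2-4 2-11 0-4 6 8 20 0 8-4 10 0 25-12 28 12 11 7-2 8-8 17 4 10 5 5 0 8-5 3 0 2 7-12 9 12 10 6 10-8 16-1 8-4 4 5 14-4 12 28 22 24 12 8 15-6 16 4 45-4 8-8 4 20 4 11 6 23-1 12 9 4-7 3-13 18-24 33 4 15-9 23 4 4-5-9-13 4-19-6-15-35 1-24-6-18-10-12-1-10-7-18-23-4-12 2-20 6-9 14-4 10 11 8-11 13-5 5-5 1-2-13-12-7-10 1-14 13-17 17-9 12-20 10-25 2-12 9-24-10-5-17 1 12-7 17 10 7-19z"/><path data-summit="25 483" data-summit-m="1487" d="M17 316l-1 211 111 1 2-11 24-22 13-4 16 0 11 2 2-8-3-3 0-17 5-14 6-6 5-16-4-14 4-26-11-9-20 0-11 9-12 4-3 8-9 7-10-7 0-7 4-7 0-12-2-2-15-4-40 2-28-4-5-3-7-9-12-29z"/><path data-summit="66 262" data-summit-m="1336" d="M38 63l-9 10-13 4 0 238 11 11 12 29 7 9 5 3 28 4 40-2 11 4 17-4 4-2 4-8-4-45 6-16-8-15-28-15-24-19-8-10-4-22 2-26 4-16 4-4-5-3-12-1-16 1-9-7-10 4-12-11 12-28 0-25 4-10 0-8z"/><path data-summit="515 17" data-summit-m="1335" d="M527 16l-141 0-1 7-12 31 6 5 16 5 18-21 4 0 7 7-11 20 12 5 7 7 3 5 8 7 3 10 7 0 8-8 24-7 10-10 15 0 12 4 6-6z"/><path data-summit="17 17" data-summit-m="1164" d="M45 16l-29 1 1 59 12-3 14-16 5 0 1-20z"/>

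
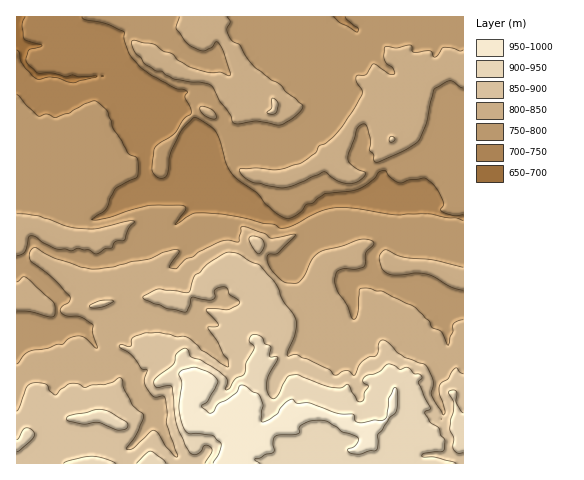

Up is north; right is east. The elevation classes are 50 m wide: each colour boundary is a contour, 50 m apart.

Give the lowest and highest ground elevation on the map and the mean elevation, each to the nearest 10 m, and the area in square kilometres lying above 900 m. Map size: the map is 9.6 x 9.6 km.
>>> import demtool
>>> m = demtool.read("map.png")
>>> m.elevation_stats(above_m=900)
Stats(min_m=680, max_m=1000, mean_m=820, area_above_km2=11.6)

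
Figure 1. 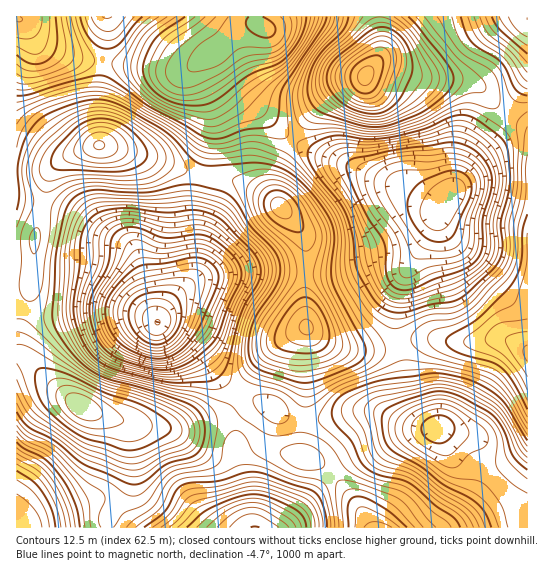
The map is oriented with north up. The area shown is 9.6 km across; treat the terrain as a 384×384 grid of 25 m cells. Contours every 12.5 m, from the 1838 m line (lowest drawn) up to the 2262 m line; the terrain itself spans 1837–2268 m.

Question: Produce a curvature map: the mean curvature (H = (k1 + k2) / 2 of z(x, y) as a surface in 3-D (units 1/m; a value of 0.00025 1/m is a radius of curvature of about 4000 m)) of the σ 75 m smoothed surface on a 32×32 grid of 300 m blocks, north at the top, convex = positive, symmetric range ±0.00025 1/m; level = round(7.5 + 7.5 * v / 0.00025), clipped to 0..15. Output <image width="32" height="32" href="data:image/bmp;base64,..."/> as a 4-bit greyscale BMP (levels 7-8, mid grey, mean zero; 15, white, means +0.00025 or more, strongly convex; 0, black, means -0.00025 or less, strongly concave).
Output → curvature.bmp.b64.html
<image width="32" height="32" href="data:image/bmp;base64,Qk12AgAAAAAAAHYAAAAoAAAAIAAAACAAAAABAAQAAAAAAAACAAATCwAAEwsAABAAAAAAAAAAAAAAABEREQAiIiIAMzMzAERERABVVVUAZmZmAHd3dwCIiIgAmZmZAKqqqgC7u7sAzMzMAN3d3QDu7u4A////AFNXzamph1MjQiWql1atp1VTWJiKulVjElQ33qiqmXZWQ2mEaYU3umaJaMua2lRVZVNodYqDSLuZvcqGR7gzd1WFaIe7l6qGm83Kl0VkNpdox1m5vLz7RIqJmZpjMjZRJ9mc26zO+2enRmZocyECMCnLz/7P7bp4cxeFIzVCAlRaut/83smHZ0InljRHhiR4aavNl4l1iHd3epmIibp4hmnLqVIjAWl3zsqrzbmau7iMuZlSEABIVt/b7bqHm87cvIeYUiEANkbOzf2GeKy6q6h5p1ERAEZnvL36Z3eMpoqGrLhiIjRERoiryGhzN4V7qM2omVV1MRAjeqZXYAV2eqnNh5uFiEARI2vIVWU2YyRo3pR3U4pzRVaL3HaJdkIDSd61MwBqhFirzP6WeXU0SKuspkQjeXRWrv7cpVZTNHq5ioU1eJl4mK//uHRFdkEmia2mV7zJrMqc63RENHZAA2jOyqvLyrvLmpYxIzE2YiRpm83/7N2neKhVMgMxJFVWZoiK/+3dlDaXV3QmiHdUaHeKic3bqWRHZFine/2qY2qXipialzE1eJdpqM/9vJeLlzaId2QAFHipmrz/+HzJnJUzQ0ZkI0RGmWjP//l7uay2QkNnhlRUNHQFvc7/qYZ6t0VVm8VEVWdiAGhY/6ZVZnQzWN7IZmZVQwA0Rqp0aZVC"/>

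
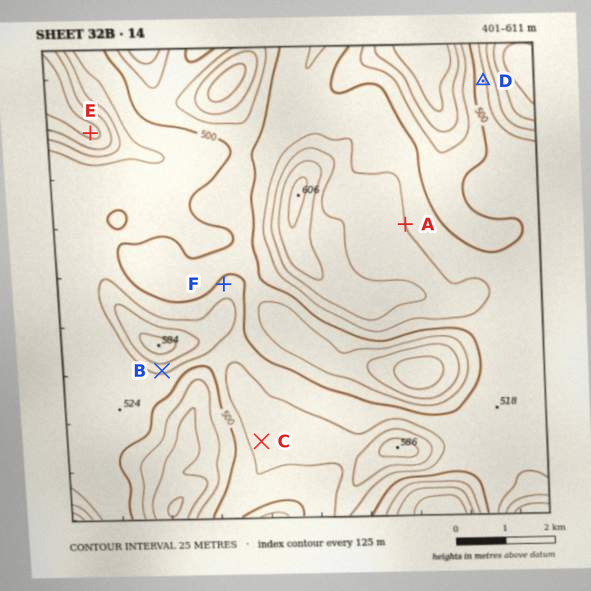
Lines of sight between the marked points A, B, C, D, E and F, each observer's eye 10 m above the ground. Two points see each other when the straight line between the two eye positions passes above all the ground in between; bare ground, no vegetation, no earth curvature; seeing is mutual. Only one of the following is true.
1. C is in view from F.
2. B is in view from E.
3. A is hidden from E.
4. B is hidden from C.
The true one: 3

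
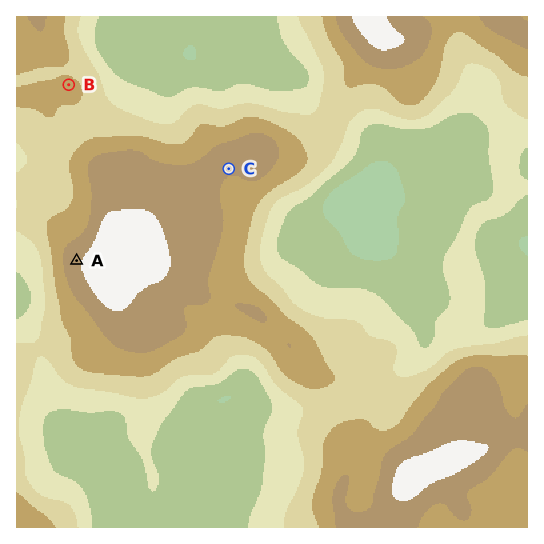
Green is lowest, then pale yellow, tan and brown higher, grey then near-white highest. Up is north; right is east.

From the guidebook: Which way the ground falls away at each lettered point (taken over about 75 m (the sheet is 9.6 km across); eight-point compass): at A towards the W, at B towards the N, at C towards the S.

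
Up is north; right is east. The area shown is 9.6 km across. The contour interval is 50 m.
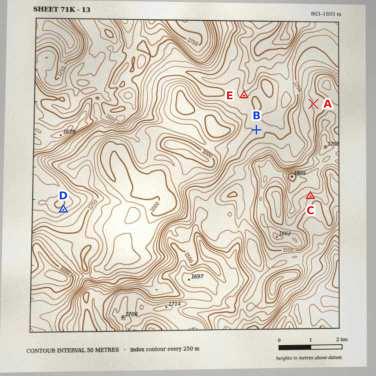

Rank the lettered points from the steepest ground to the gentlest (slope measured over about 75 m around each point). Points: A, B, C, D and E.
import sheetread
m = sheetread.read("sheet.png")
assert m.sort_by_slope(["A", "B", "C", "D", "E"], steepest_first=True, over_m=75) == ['D', 'C', 'E', 'B', 'A']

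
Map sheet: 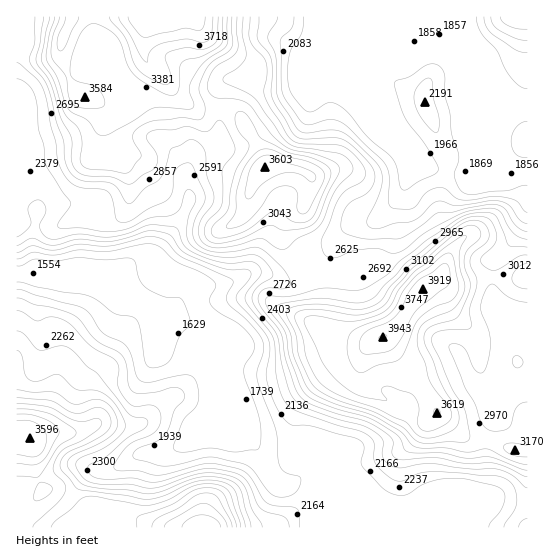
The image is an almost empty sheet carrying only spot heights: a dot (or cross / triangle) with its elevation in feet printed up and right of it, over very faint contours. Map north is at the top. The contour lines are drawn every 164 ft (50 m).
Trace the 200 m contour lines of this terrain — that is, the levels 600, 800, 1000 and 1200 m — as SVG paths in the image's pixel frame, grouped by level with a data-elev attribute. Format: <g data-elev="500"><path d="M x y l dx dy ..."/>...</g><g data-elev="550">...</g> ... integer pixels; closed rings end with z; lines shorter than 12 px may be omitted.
<g data-elev="600"><path d="M17 253l14-7 22 4 25-6 31 2 36-9 8-1 12 5 11 12 7 5 49 21 1 4-6 11 0 7 3 5 21 19 12 16 1 9-7 20 0 11 19 49 3 35 6 7 16 6 0 5-3 7-5 4-6 3-12-1-8-6-12-17-6-7-8-3-24-5-12-1-27 7-13 2-31-8-1-4 4-5 20-8 8-7 4-7 6-17 9-11 1-4-2-4-4-3-5-1-20 5-15 2-5-2-5-7-3-20-4-10-5-4-20-10-20-24-15-7-27-5-13-6-5-1"/><path d="M527 185l-5 1-13 4-35 4-8 0-6-4-6-13 5-22-8-22-1-20-5-19-1-20-5-8-6-2-7 1-15 11-14 4-3 3 10 34 22 29 12 23 0 2-4 4-15 6-12 8-5 0-2-4-3-18-4-8-26-22-22-28-8-5-7-2-5 2-11 7-7 0-5-4-11-14-3-14 1-21 2-9 11-16 2-16"/><path d="M527 121l-5 2-6 4-4 7-1 7 1 8 3 5 6 3 6 1"/><path d="M476 17l4 14 17 19 12 25 10 11 8 3"/></g><g data-elev="800"><path d="M251 527l-11-38-6-7-9-3-14-2-13 1-36 13-13 3-22-4-32-2-13-4-13-15-2-4 1-4 5-6 28-12 13-10 3-6 1-5-5-13-7-7-7-2-6 0-18 4-5-1-16-11-21 0-16-2"/><path d="M527 239l-8-2-6-4-14-22-5-2-7-1-18 3-12 4-31 17-20 16-8 5-7 0-10-4-8-1-20 3-18 7-9-2-4-6-1-9 15-38 9-12 18-10 2-6 0-5-9-13-13-10-8-2-36-2-6-2-6-6-18-29-5-11 0-5 3-16 0-9-3-7-10-11-4-7-1-6 1-17"/><path d="M17 63l4 1 15 14 7 11 4 14 4 23 5 16 2 19 6 14 7 8 7 4 24 2 5 2 5 7 3 19 2 4 6 2 7-2 17-12 20-9 5-9 1-14 2-7 6-5 8-2 4 4 12 30-1 6-8 14-3 9 0 9 4 8 8 6 12 3 16 0 18-4 7 0 9 5 16 16 7 10 0 7-7 3-13-1-5 1-6 5-1 7 5 9 18 23 4 25 9 27 4 9 5 6 14 7 21 7 26 7 14 7 14 11 1 4-1 11 6 5 37-1 31 5 27 0 12 3 22 11"/></g><g data-elev="1000"><path d="M232 527l-2-8-12-21-5-4-7-1-10 2-18 13-20 10-5 4-1 5"/><path d="M17 463l16 2 8-3 6-7 12-22-3-7-10-7-15-4-14-1"/><path d="M426 438l9-1 15-5 6-5 3-5-1-12-17-28-8-21-8-16-1-8 2-6 4-4 24-8 7-7 8-18 1-8-6-20 1-11 2-5 11-9 3-6-2-6-5-3-7 0-8 4-32 28-14 10-19 21-8 14-8 6-12 5-11 1-31-5-15-1-10 2-4 4 0 6 8 17 4 22 8 17 7 8 17 10 36 13 30 13 12 13z"/><path d="M226 227l3 1 6 0 12-6 13-13 11-18 11-5 8 0 5 3 3 6-1 15 4 4 5-1 4-5 13-26 2-5-2-6-4-4-9-5-23-6-14-6-7-1-7 1-8 8-8 12-6 21-1 20z"/><path d="M55 17l-7 22-2 16 1 7 10 16 8 24 4 7 4 4 13 6 11 14 6 3 6-2 20-11 25-15 8-1 25 2 6-1 1-5-5-13 1-7 13-20 23-17 2-5-1-24"/></g><g data-elev="1200"><path d="M379 339l5 0 3-4-6 0-2 2z"/><path d="M128 17l2 5 8 11 4 4 4 0 37-9 18 2 3-4 1-9"/></g>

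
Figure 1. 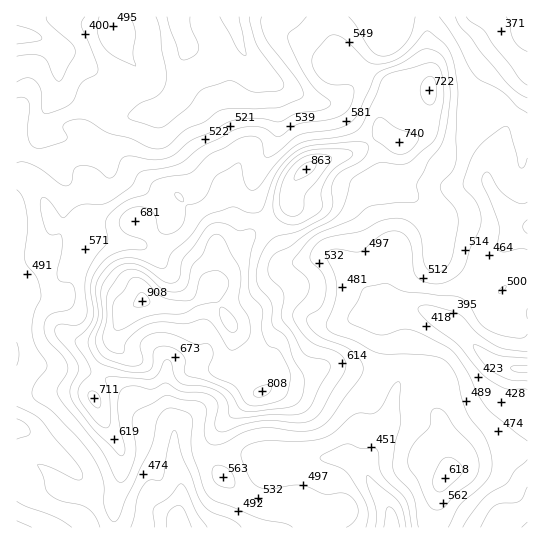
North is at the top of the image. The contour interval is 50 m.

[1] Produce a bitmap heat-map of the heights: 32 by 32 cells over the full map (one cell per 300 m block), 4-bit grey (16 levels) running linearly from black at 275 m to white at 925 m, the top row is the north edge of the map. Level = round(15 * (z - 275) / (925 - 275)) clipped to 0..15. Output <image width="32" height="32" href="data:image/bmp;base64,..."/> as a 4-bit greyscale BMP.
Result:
<image width="32" height="32" href="data:image/bmp;base64,Qk12AgAAAAAAAHYAAAAoAAAAIAAAACAAAAABAAQAAAAAAAACAAATCwAAEwsAABAAAAAAAAAAAAAAABEREQAiIiIAMzMzAERERABVVVUAZmZmAHd3dwCIiIgAmZmZAKqqqgC7u7sAzMzMAN3d3QDu7u4A////ACIzRVQyE0RVVmZVMkZlQyIzREVUMiRVZmZmZTJGdlMzNERFZUM1ZmVVVVQ0V4dlQ0RERnZERWZVRURDRWeIdURERFZ2VEZmVVREREVnd3VUM0VnhlRWdmVVVURFZ3dlVDRWeXZUVnh3d3ZVVWZmVURFZ5l2ZVZ5qqmHZVVmZlRDVmiph3d4msy6mHZlVmVEM1VnmZmYmru8ypl2ZVZlQyFFZ5q7qau8u7qYdmVVVDERVnisy6q7vMu5h2VVVUMjNFZ4nN3LzM3LmGVEREQyNERWZ4vu7d3dy5dlREMzM0VUVWaL3u3d3bqYdlRERERFVVVmi83Lzd25iHZURFVlVVVWZ3m7qrzcuYdlVVRWdlRVVmd4iZms3LqYdVVUVnZURFZnd4mZm8u6qod2ZWd2ZUNWZ3eJmJmqqry6h3d3dmVDVmZmeIiZmZrNypiIh3ZURGZVVWd4iJmZzcqYiIdmVEVlVVVWZniJiK3cqZiIdlRVVEVVVUVneIiKu7qaqHZUVUREVEQzRWd3Z4iZqqmGZVZDREQzMzRFVVZmeKqZl2ZVQyNEMzMzREREVWeZmpdmZTMiMzMzMzMzNFZniZqXVVQyIjNEQyMzIjRnd3iZllVDIhI0RDMiMiNFZ3ZWeIZUMgESNFQyEiIkVWZmVFdlQyIRIzVUMhIhNFVmZURWVDIh"/>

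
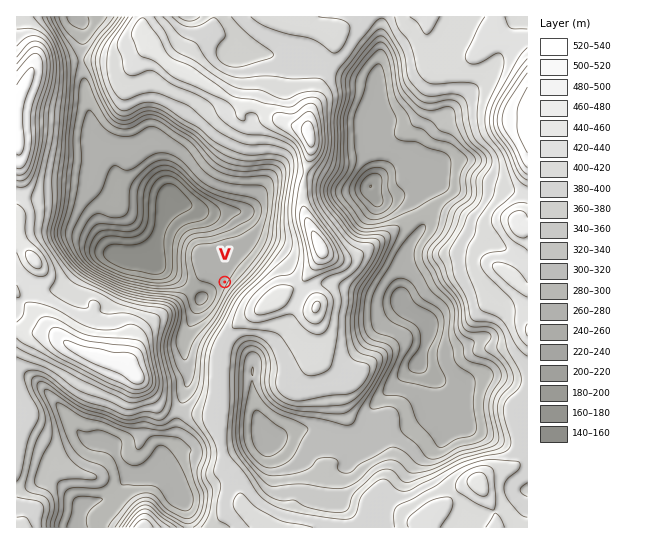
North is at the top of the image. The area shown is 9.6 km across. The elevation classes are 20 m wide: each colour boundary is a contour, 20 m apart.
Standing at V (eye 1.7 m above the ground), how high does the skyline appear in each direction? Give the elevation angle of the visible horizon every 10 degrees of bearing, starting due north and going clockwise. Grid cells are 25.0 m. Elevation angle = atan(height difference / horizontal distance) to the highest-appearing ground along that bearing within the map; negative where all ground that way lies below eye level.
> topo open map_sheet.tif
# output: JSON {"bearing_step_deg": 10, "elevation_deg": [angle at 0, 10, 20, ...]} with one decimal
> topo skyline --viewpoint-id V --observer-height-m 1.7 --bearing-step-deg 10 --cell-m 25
{"bearing_step_deg": 10, "elevation_deg": [2.8, 3.1, 3.5, 4.2, 4.4, 5.8, 6.8, 7.2, 8.8, 10.8, 12.6, 14.1, 14.9, 15.2, 14.9, 13.9, 12.3, 10.1, 7.6, 5.3, 2.5, 3.0, 5.4, 5.9, 5.2, 4.5, 3.5, 2.6, 2.7, 2.3, 3.0, 2.8, 2.4, 1.8, 2.1, 2.6]}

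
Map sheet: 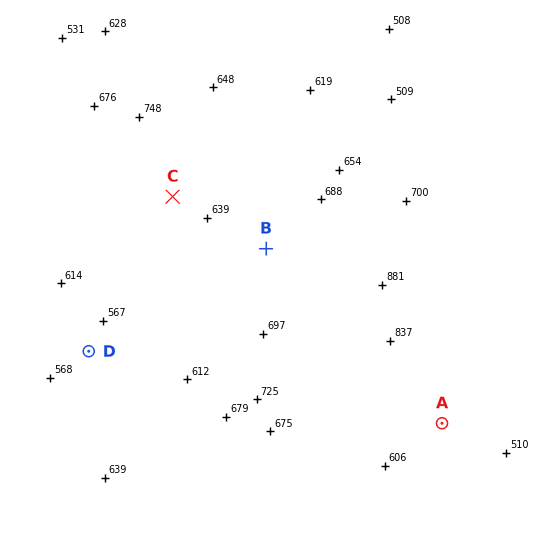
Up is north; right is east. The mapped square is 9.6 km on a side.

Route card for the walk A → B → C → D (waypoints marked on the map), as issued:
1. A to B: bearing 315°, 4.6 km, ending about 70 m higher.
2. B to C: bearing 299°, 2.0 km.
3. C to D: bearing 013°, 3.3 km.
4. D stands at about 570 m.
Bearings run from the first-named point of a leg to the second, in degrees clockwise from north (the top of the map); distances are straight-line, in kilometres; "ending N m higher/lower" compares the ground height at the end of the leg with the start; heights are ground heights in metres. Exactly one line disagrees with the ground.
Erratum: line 3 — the bearing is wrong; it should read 209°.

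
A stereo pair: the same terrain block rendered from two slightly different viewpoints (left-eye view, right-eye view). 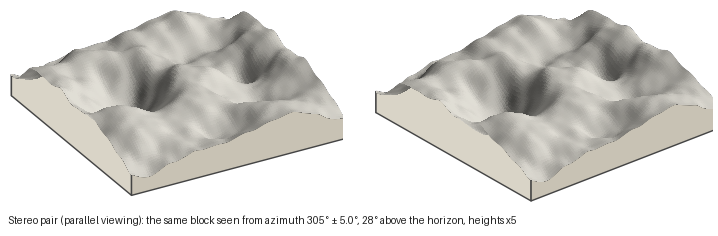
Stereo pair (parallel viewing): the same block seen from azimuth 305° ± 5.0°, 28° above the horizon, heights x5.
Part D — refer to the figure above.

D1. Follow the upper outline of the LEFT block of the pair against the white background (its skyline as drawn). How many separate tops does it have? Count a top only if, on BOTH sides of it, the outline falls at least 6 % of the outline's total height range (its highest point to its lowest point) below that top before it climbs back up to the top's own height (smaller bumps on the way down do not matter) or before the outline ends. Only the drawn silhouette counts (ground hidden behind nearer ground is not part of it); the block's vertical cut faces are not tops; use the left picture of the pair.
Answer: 2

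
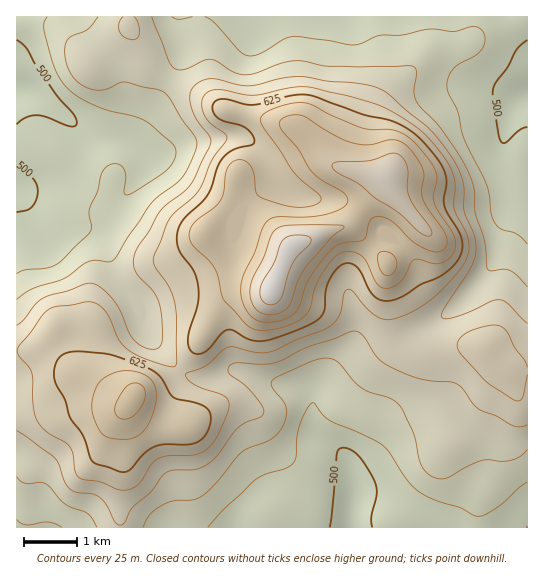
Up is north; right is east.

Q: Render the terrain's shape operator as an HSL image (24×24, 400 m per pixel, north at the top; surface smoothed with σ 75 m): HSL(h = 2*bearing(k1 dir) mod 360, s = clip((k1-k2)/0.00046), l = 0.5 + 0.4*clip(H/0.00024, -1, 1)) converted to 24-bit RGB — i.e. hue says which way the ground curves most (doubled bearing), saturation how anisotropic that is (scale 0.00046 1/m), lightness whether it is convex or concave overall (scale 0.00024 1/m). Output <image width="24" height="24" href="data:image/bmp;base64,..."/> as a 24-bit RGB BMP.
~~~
<image width="24" height="24" href="data:image/bmp;base64,Qk32BgAAAAAAADYAAAAoAAAAGAAAABgAAAABABgAAAAAAMAGAAATCwAAEwsAAAAAAAAAAAAAsbKMek+RkI9ZSHJzxdKEvpplTEtgXndfqKdqYYR8THqUmJShi4KXg5GYs7eOFx94b4aytp+ko3GiiltxdXtnrql1kYtna5V/saxuWTl/zGxiP3FGwMc4yMJVT4ibW2uMoqV8cYt7SYuBZIlvlH98kI5+s6l/KCZvSYtYo3xUmDxLoHlbZamAdJydrYyJaYBtso2eOzKJyYHJ0Y3Rg7y5ytOkREpwaFNEqbVJZpdgYXd8V3Zfc41kipZ8p6KARyt3hHheg19pm3Sfq7WhhZt4W4J8pnt3nHeDhFM+gW9MPYJeyZh8oaJozpJnmzSamlCHlM5mQaxpUFd2fYhmTKhjaaKOoVhsZClgcY5gZYqIdJuSqZKPrZOeZHmah2yDr555aHGpjZezUG+joqdrwoF8lL10NGbWmpLk6dzpcGW5PUGDnqWFa7h2OlFqijBVYV6fcqmcZpGZZ5mKgZp7oo1/mVd9f1ZtzaJXhHapj3iTZmWac46swKDJ5sa6IbmtPqG9y7DO33LkTU7NlsTSs5LHRSeebGayhIWqeoKTa4iGcoNpg49kjGlinlV1hF+Mw9Crd2F/oniDb5d/Va+RZ6Cu7ujdkpHlKV+OgoQ3qm5Lt2yfk2c4ekcmbzxUVXJslWhhl3pme29igYVhbZhgZlx3kFtsfamAlMSGWIhpYqmDm8C/ca24U9OkhuKc4AqvqgBb1p4HM2YWVCkPlFMUeJg6RnRLQm5gbYyAm4KUiHuciZ+qenugc02Hc6mDhcefk6uronrVhb1xUplHkYpLZuUwUlYhLQodti+U9tnVazW0kjKdwsBwlqFNVWxJOIJJNYpnhndqeqxzaaehcmSycGXOqsHQlbWVcJiJYkSP3bS2hGyxkLqNoMaCRiFZRyxlWJ103bqS7i3FnRW18YNfnMxhRtDRasnTKGSkilhPsr5IV4kzJYA2QaGNoYKXv5mPc2+eRo6fncagsXDCyMqjuE+CcB9xTzpecLBbepBbzk6VTAnb79zh3e7mTrbVS4i3RhmLvipuwNNJg6NuYac9CmQlPXpPvqtykGhgUK1bU4dNlFFZ0ahpkSJxnCh+X5mVaK5uXFpwbK9eFF++7d7T+cO0oWNIK1E3FQ8yxS2l9/nSLYSp1WZaNq0iBFw9g6xZoHp3kqZXUl9IWX1Pv6N1cyigoXXHoZbDqFGJmZJJUNNjGmZ4tnFL/7Ce522Chz9ZDRQmD/Sp7fXWkQCW4ZNJwO6xAJ+1K4yRm4xxl49peWJoWoZOg5JFQFhxZI+dsl2juFHU6O3bX7irLk1uPJOe8efa7c/88bT/QVr/Fv+pag8Vyw1szv3i1PH3IAbsJCt9ln5wd2yRk3CNioyBgot5UY16O3V7a3ulb6HH4bTC2V2VSW+BFOOBOORAokI19CTK+ofVuBJtUhxxzP/fof6nkjklYB5NPDRklI9yfVNhiJBugI2AknqCh5VpL4V5PqZ+YIWGkkda911Zm69ZNrRBZ1MiNyAINisDdGYMwUZnkubAj/NSnWAWmKE5PE6XOECLlI1zdopjbJpkZ4xtcnWSqpuWVpKTOXRRO1VPb0d93pyg6ePPSESjgiZuq0GZmbvUjsvqhLDg1s6yjsGTvt3jf6XdTyOhXDmEnn5shZKeh5+fc6SmX4OQopJyk1dsbmFVM1ZEJm5FZNVI7auNjAZfjDtTbcqeiN23aLa9T2ix2b67yuXdlcjFmyKKciNhUUhypXp1i5eXhKOUjFh+f0VCkYZJfm1bgGZ5dk53Zjcgb4wAW2kAriilpd3Pi9y9dL+uap2nR46mleOby7WUpCJTcBFHjl9wTXSLc42ioYmcmEhacBwlmow5e51XcXtsYm53WEKVVVLk1ev2vtz/hbX/1NPzz87mbYTDgG+eXY5jqtMlcjcTch0pkFl7hpCRY32KR5R+c14veR5BtFdnm8qRYbm5d2uPXqCbK6nYW/PgjPGRZ0WSXkR1bp8+ybdanUJ1nVRrnGVfsUE3nEE8aHJZfYRkhHRckm9bZXhEaliXV0WhrMrBv9nKeUylfXGZfcebLp2kYaVHrsQrOUYxYm5JpaBPo6A7bVhAhoRZkV1gomGGwXuioXOcil+DkX5nbZBzgnWZV1dzUpeoktSgsmmKrESIfrd2ecqOOTp6apZbsK1pZVJqRWpFiJ1Llo9eg4ZweGVkh2xgfYZtmHiKun6ph1+wspitfXicf2dvcYTJa7fCeqN2glOUtIi+y9/CVJ+mVTyChZh3moNkeV11aX94cphkhIxkfINicF9zjohxhYtvb31nl4JofmyNp5ePkGmvpIq/"/>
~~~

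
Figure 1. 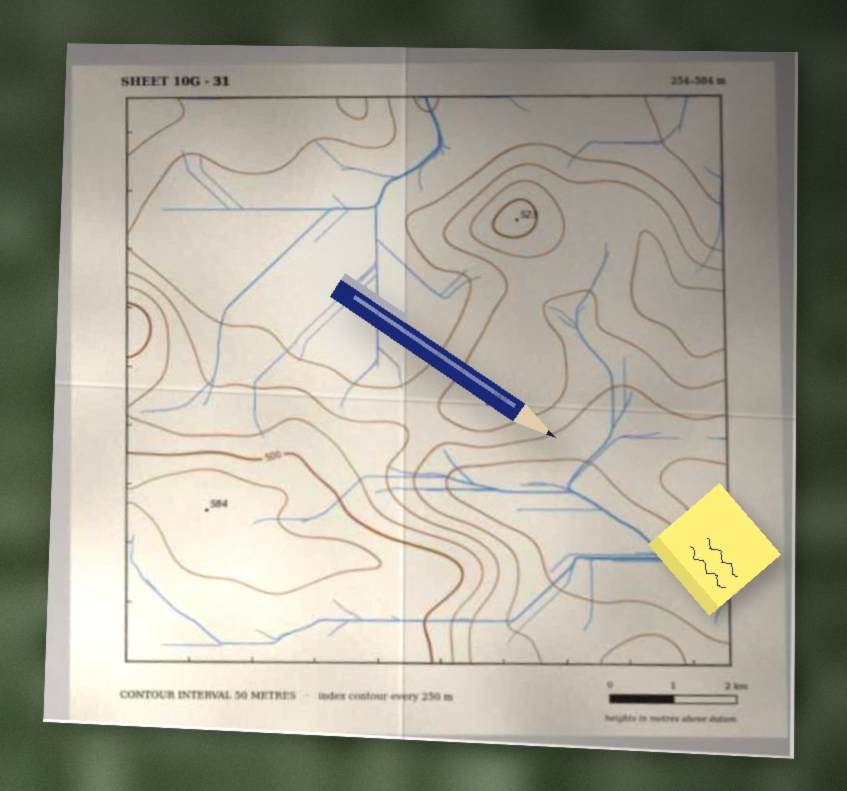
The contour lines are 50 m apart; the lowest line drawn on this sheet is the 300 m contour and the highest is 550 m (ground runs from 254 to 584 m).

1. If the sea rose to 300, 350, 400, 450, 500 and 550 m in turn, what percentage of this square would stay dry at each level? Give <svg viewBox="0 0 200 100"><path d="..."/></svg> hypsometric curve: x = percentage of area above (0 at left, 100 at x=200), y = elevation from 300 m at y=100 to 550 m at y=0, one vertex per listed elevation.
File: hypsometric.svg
<svg viewBox="0 0 200 100"><path d="M182 100l-62-20-39-20-32-20-15-20-24-20"/></svg>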